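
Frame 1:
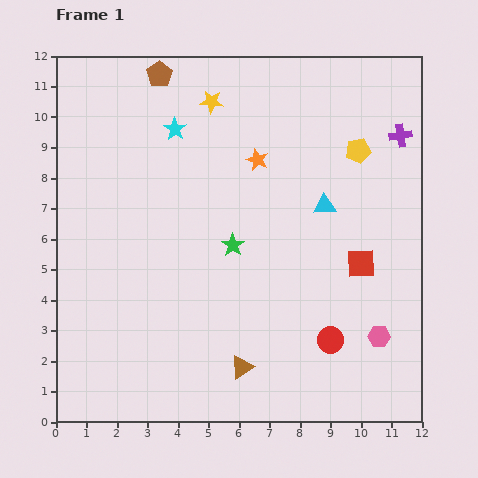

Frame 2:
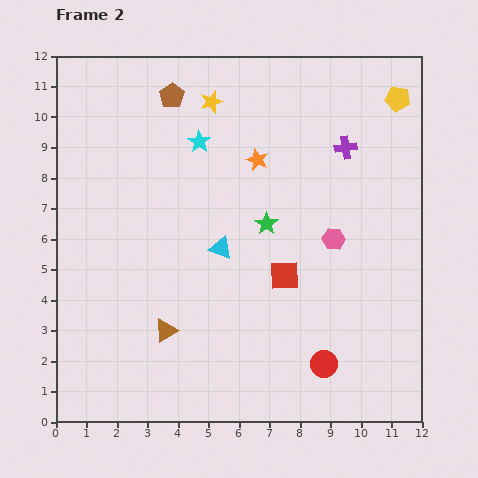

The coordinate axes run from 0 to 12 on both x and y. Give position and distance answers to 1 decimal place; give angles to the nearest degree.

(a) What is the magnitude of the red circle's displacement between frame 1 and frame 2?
0.8

The red circle moved from (9.0, 2.7) to (8.8, 1.9), a distance of √(0.2² + 0.8²) ≈ 0.8.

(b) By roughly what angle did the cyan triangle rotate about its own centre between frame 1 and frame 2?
24° clockwise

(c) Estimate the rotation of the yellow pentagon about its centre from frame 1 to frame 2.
19° clockwise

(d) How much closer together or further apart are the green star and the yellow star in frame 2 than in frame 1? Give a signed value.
-0.4

Distance in frame 1: 4.8. Distance in frame 2: 4.4.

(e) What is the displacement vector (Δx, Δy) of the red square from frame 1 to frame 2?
(-2.5, -0.4)

The red square was at (10.0, 5.2) in frame 1 and (7.5, 4.8) in frame 2.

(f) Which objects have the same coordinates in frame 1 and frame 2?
the yellow star, the orange star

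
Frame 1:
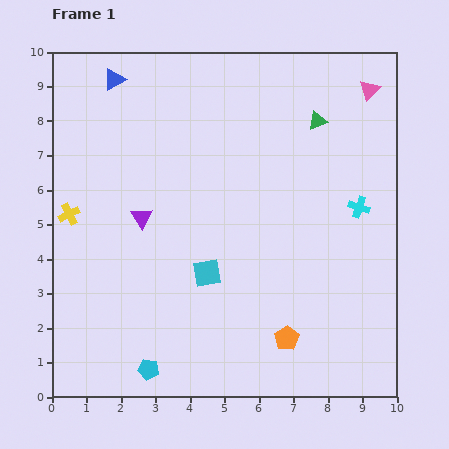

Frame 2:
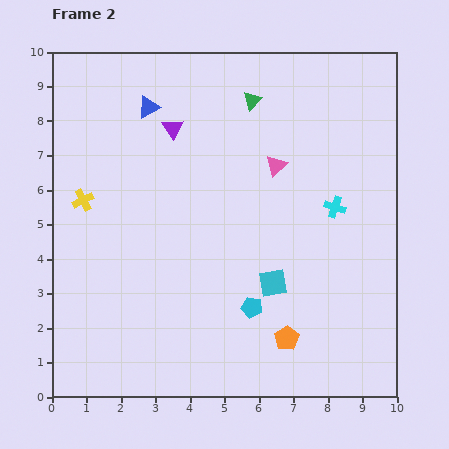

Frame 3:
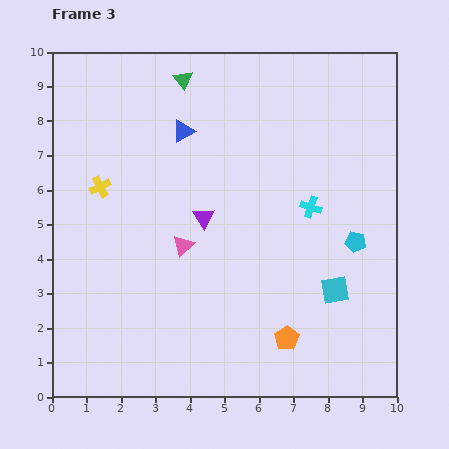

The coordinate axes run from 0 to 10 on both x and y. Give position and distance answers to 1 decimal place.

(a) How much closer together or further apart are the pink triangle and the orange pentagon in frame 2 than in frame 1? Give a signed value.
-2.6

Distance in frame 1: 7.6. Distance in frame 2: 5.0.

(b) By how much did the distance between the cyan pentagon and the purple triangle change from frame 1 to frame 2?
+1.3

Distance in frame 1: 4.4. Distance in frame 2: 5.7.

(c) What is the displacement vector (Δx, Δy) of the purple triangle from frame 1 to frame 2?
(0.9, 2.6)

The purple triangle was at (2.6, 5.2) in frame 1 and (3.5, 7.8) in frame 2.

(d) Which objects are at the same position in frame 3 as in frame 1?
the orange pentagon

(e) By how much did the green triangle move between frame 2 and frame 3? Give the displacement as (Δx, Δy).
(-2.0, 0.6)

The green triangle was at (5.8, 8.6) in frame 2 and (3.8, 9.2) in frame 3.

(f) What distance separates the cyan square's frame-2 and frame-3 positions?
1.8

The cyan square moved from (6.4, 3.3) to (8.2, 3.1), a distance of √(1.8² + 0.2²) ≈ 1.8.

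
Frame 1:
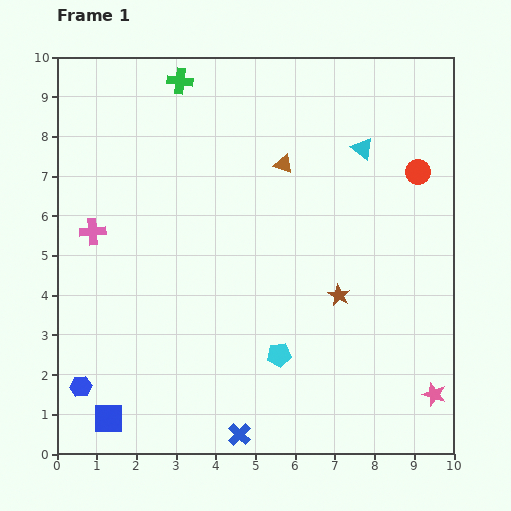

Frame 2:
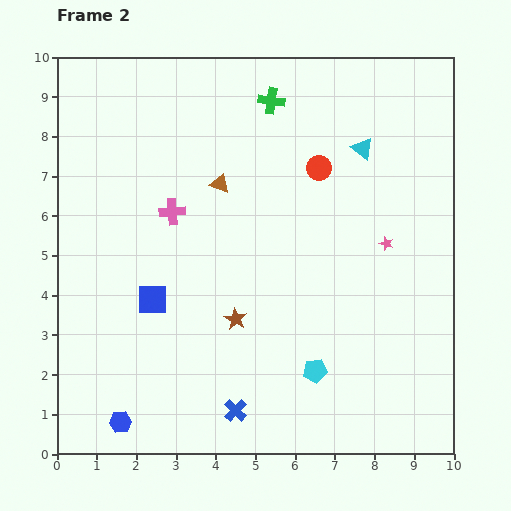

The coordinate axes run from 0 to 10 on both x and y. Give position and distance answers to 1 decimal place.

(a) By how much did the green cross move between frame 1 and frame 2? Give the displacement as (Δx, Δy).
(2.3, -0.5)

The green cross was at (3.1, 9.4) in frame 1 and (5.4, 8.9) in frame 2.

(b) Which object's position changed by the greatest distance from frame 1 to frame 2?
the pink star

(moved 4.0; next 3.2)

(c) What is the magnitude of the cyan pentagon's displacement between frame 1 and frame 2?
1.0

The cyan pentagon moved from (5.6, 2.5) to (6.5, 2.1), a distance of √(0.9² + 0.4²) ≈ 1.0.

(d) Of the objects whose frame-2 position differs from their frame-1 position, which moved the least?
the blue cross

(moved 0.6)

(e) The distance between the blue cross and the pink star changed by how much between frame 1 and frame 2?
+0.7

Distance in frame 1: 5.0. Distance in frame 2: 5.7.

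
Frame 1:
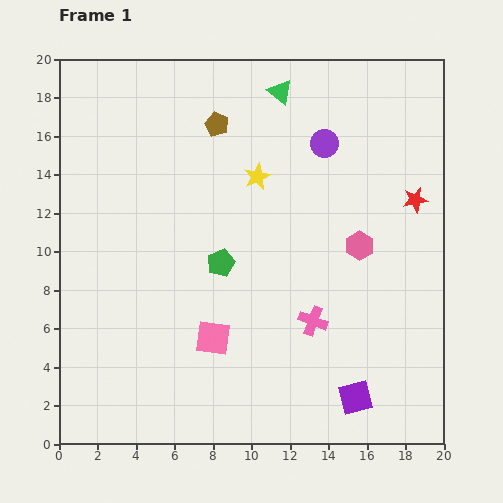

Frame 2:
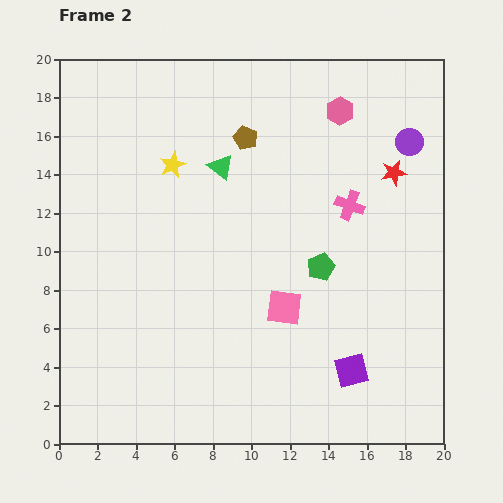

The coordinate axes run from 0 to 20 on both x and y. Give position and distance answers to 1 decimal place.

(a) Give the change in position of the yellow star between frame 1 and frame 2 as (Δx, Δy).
(-4.4, 0.6)

The yellow star was at (10.3, 13.9) in frame 1 and (5.9, 14.5) in frame 2.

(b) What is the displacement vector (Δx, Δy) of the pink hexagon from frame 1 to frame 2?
(-1.0, 7.0)

The pink hexagon was at (15.6, 10.3) in frame 1 and (14.6, 17.3) in frame 2.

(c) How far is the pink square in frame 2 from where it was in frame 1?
4.0

The pink square moved from (8.0, 5.5) to (11.7, 7.1), a distance of √(3.7² + 1.6²) ≈ 4.0.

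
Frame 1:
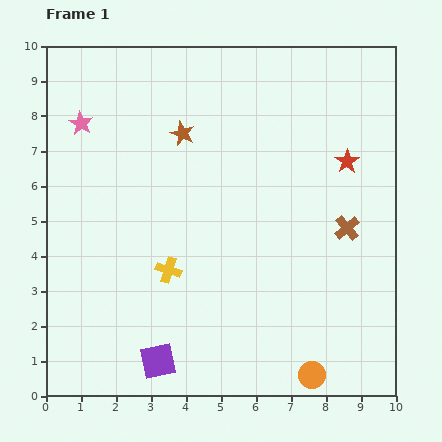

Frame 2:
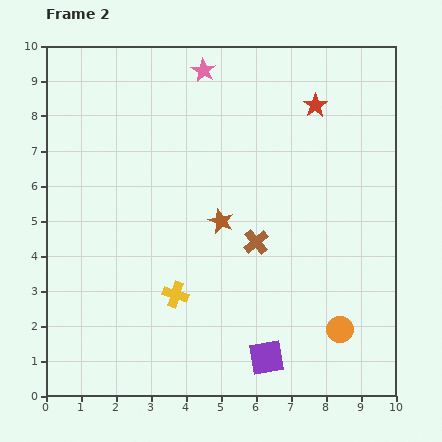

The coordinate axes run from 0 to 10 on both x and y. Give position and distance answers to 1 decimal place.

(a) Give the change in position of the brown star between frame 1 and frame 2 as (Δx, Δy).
(1.1, -2.5)

The brown star was at (3.9, 7.5) in frame 1 and (5.0, 5.0) in frame 2.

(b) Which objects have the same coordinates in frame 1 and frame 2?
none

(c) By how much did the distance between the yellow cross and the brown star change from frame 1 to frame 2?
-1.4

Distance in frame 1: 3.9. Distance in frame 2: 2.5.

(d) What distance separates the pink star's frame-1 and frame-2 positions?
3.8

The pink star moved from (1.0, 7.8) to (4.5, 9.3), a distance of √(3.5² + 1.5²) ≈ 3.8.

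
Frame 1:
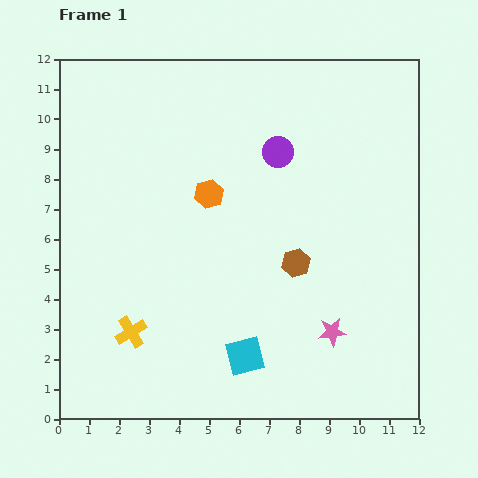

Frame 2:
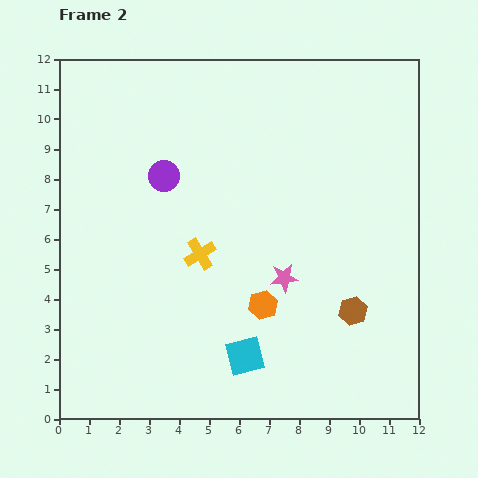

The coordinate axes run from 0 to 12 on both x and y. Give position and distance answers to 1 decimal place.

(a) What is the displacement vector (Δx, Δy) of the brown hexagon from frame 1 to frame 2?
(1.9, -1.6)

The brown hexagon was at (7.9, 5.2) in frame 1 and (9.8, 3.6) in frame 2.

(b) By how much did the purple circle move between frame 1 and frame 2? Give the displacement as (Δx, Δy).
(-3.8, -0.8)

The purple circle was at (7.3, 8.9) in frame 1 and (3.5, 8.1) in frame 2.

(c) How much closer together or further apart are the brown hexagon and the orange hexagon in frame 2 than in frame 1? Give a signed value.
-0.7

Distance in frame 1: 3.7. Distance in frame 2: 3.0.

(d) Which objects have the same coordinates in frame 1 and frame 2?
the cyan square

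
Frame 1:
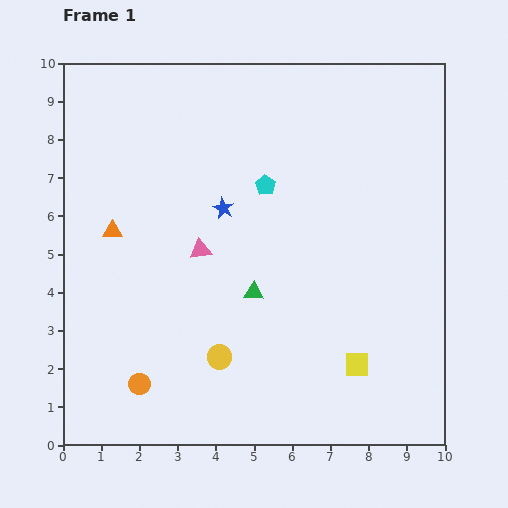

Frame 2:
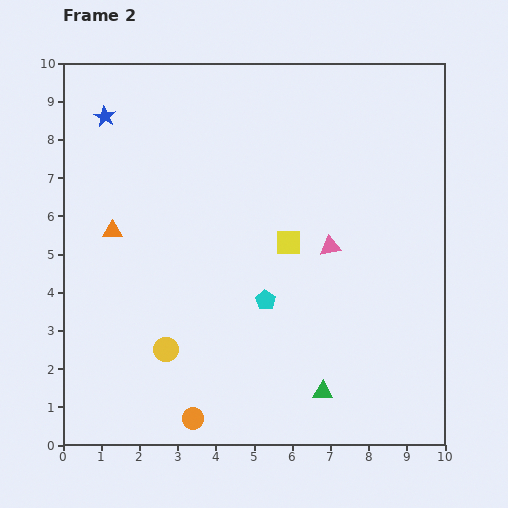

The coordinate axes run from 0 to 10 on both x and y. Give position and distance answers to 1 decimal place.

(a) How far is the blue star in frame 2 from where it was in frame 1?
3.9

The blue star moved from (4.2, 6.2) to (1.1, 8.6), a distance of √(3.1² + 2.4²) ≈ 3.9.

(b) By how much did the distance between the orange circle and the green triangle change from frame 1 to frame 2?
-0.3

Distance in frame 1: 3.8. Distance in frame 2: 3.5.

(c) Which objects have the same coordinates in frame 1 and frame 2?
the orange triangle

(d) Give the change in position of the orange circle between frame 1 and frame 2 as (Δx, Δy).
(1.4, -0.9)

The orange circle was at (2.0, 1.6) in frame 1 and (3.4, 0.7) in frame 2.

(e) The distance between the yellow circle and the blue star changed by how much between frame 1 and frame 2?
+2.4

Distance in frame 1: 3.9. Distance in frame 2: 6.3.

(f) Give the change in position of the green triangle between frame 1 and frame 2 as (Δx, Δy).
(1.8, -2.6)

The green triangle was at (5.0, 4.0) in frame 1 and (6.8, 1.4) in frame 2.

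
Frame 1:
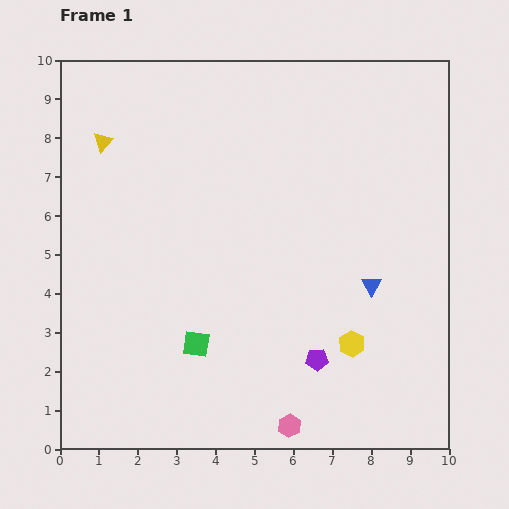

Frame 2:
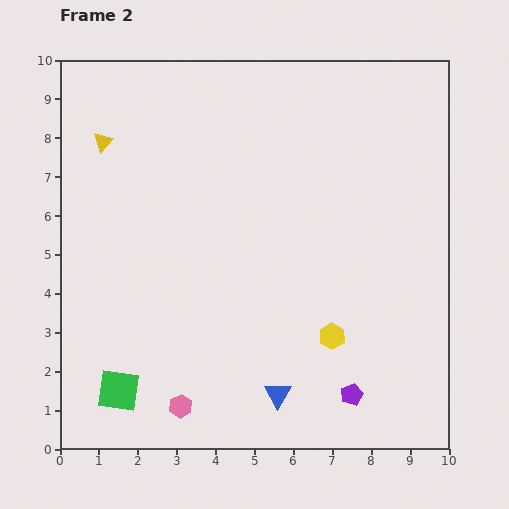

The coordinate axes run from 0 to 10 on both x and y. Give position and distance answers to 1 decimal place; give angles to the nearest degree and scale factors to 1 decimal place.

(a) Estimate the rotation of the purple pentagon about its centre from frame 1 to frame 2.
18° counter-clockwise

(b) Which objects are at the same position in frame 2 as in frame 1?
the yellow triangle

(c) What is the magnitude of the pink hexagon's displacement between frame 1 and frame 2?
2.8

The pink hexagon moved from (5.9, 0.6) to (3.1, 1.1), a distance of √(2.8² + 0.5²) ≈ 2.8.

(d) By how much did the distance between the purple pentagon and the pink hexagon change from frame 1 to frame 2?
+2.6

Distance in frame 1: 1.8. Distance in frame 2: 4.4.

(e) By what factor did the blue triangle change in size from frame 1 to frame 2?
1.3×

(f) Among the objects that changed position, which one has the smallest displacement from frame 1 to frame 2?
the yellow hexagon

(moved 0.5)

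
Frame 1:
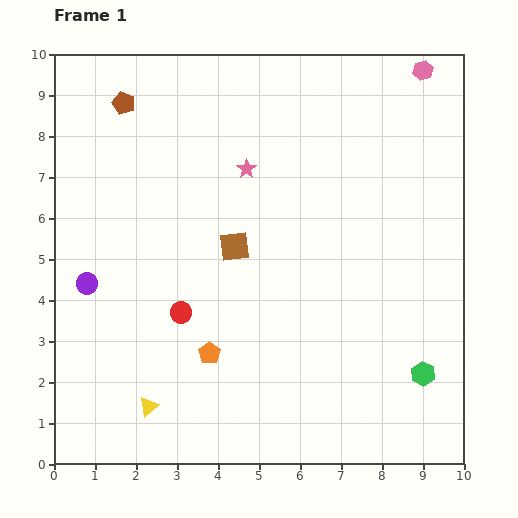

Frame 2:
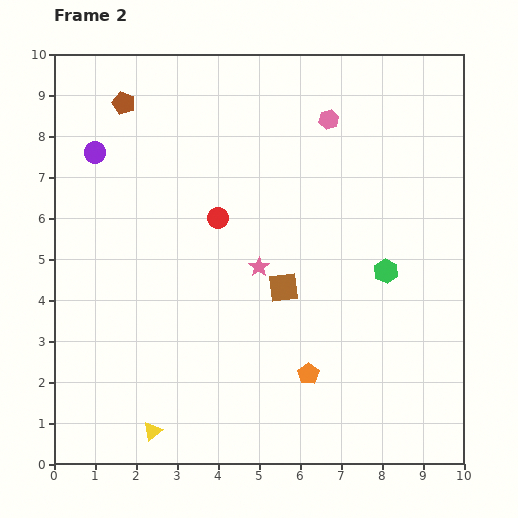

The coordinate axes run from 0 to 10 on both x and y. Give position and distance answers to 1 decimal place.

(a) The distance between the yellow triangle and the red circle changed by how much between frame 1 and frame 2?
+3.0

Distance in frame 1: 2.4. Distance in frame 2: 5.4.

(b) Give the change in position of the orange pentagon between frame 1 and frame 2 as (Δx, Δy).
(2.4, -0.5)

The orange pentagon was at (3.8, 2.7) in frame 1 and (6.2, 2.2) in frame 2.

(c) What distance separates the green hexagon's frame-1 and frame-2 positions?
2.7

The green hexagon moved from (9.0, 2.2) to (8.1, 4.7), a distance of √(0.9² + 2.5²) ≈ 2.7.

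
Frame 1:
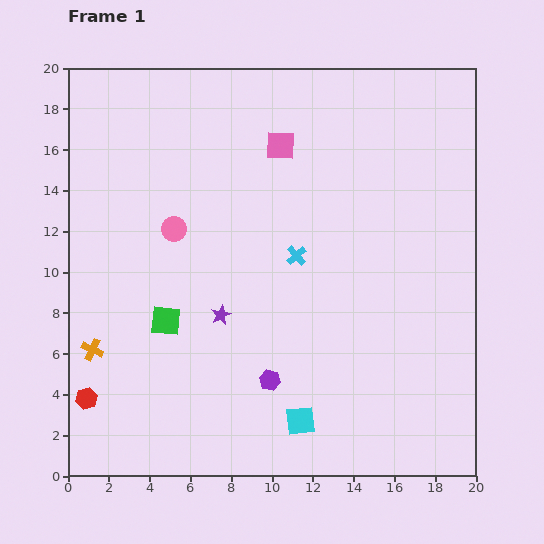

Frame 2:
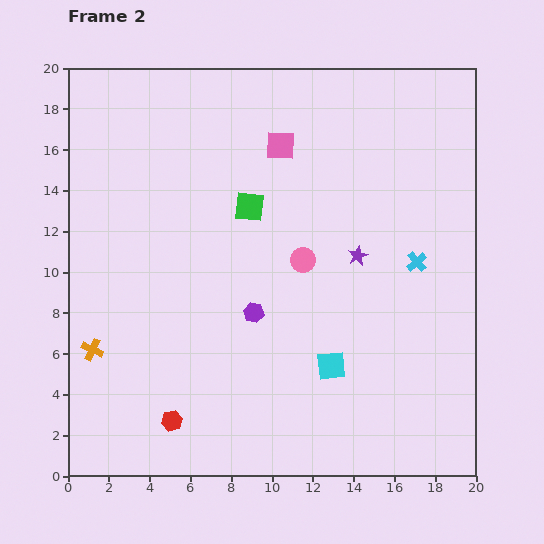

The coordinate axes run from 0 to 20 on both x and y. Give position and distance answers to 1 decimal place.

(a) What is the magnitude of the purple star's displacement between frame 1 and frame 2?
7.3

The purple star moved from (7.5, 7.9) to (14.2, 10.8), a distance of √(6.7² + 2.9²) ≈ 7.3.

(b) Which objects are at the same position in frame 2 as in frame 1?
the orange cross, the pink square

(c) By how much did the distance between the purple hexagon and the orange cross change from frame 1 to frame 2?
-0.7

Distance in frame 1: 8.8. Distance in frame 2: 8.1.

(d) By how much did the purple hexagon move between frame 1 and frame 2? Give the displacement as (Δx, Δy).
(-0.8, 3.3)

The purple hexagon was at (9.9, 4.7) in frame 1 and (9.1, 8.0) in frame 2.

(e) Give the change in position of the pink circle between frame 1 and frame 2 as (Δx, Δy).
(6.3, -1.5)

The pink circle was at (5.2, 12.1) in frame 1 and (11.5, 10.6) in frame 2.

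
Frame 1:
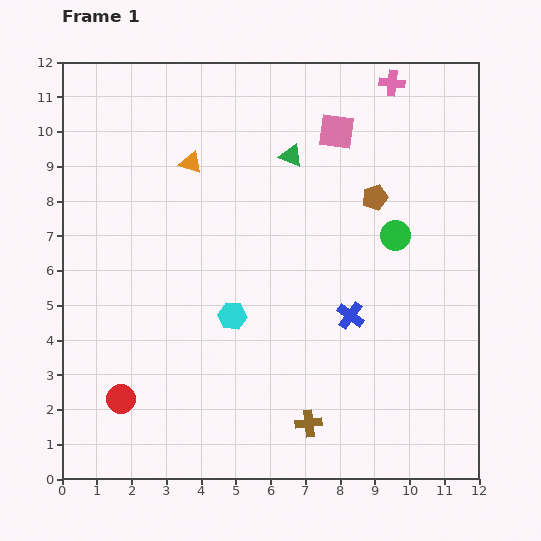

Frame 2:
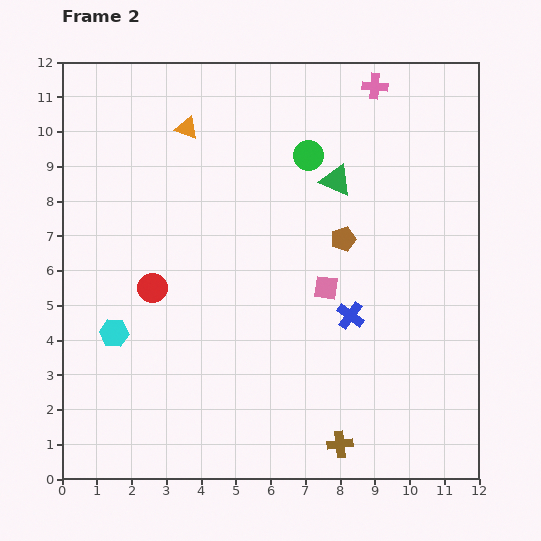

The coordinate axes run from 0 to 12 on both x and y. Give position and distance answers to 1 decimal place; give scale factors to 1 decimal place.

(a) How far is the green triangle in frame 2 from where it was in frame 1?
1.5

The green triangle moved from (6.6, 9.3) to (7.9, 8.6), a distance of √(1.3² + 0.7²) ≈ 1.5.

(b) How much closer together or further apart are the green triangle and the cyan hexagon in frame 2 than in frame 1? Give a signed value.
+2.9

Distance in frame 1: 4.9. Distance in frame 2: 7.8.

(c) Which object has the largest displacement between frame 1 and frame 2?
the pink square

(moved 4.5; next 3.4)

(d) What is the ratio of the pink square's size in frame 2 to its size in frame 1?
0.7×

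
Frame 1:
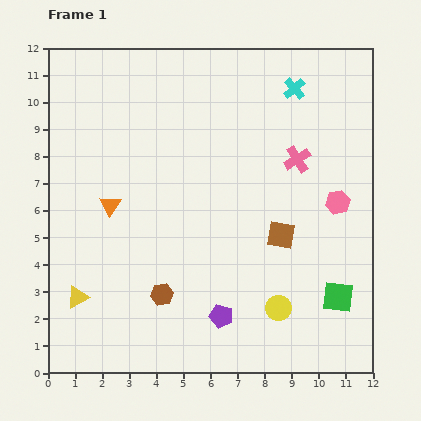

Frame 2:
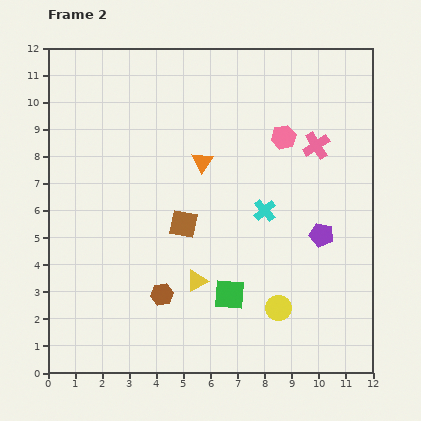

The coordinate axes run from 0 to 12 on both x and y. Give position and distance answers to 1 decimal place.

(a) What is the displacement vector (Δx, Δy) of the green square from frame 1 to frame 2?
(-4.0, 0.1)

The green square was at (10.7, 2.8) in frame 1 and (6.7, 2.9) in frame 2.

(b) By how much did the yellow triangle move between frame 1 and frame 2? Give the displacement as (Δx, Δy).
(4.4, 0.6)

The yellow triangle was at (1.1, 2.8) in frame 1 and (5.5, 3.4) in frame 2.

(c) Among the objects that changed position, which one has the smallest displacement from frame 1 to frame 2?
the pink cross

(moved 0.9)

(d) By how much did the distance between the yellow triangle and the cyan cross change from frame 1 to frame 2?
-7.5

Distance in frame 1: 11.1. Distance in frame 2: 3.6.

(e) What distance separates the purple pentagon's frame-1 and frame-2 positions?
4.8

The purple pentagon moved from (6.4, 2.1) to (10.1, 5.1), a distance of √(3.7² + 3.0²) ≈ 4.8.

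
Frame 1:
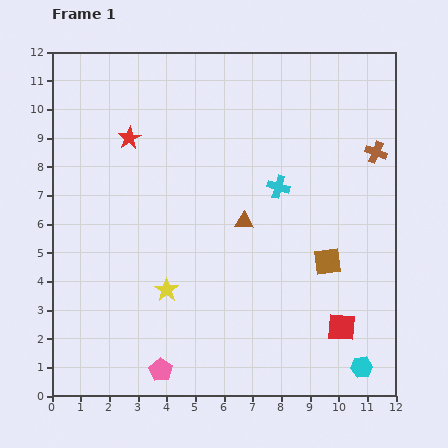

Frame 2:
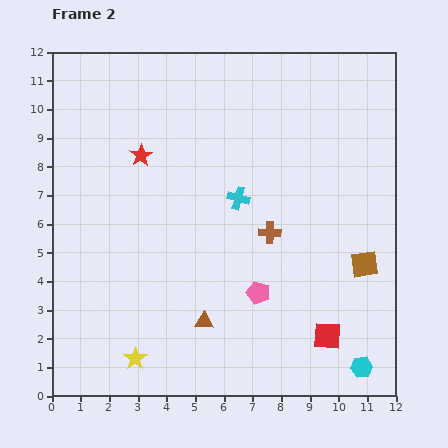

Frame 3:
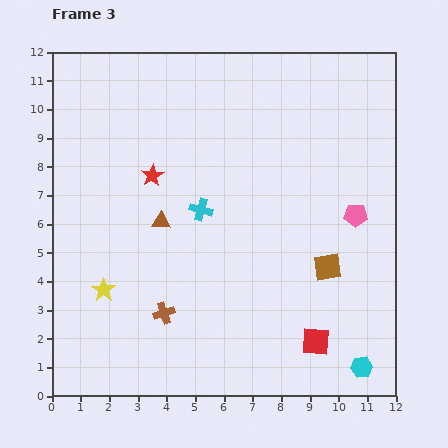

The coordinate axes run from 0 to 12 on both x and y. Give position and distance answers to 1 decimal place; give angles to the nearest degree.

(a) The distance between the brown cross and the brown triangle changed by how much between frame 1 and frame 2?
-1.3

Distance in frame 1: 5.2. Distance in frame 2: 3.9.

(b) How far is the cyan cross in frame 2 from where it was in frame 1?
1.5

The cyan cross moved from (7.9, 7.3) to (6.5, 6.9), a distance of √(1.4² + 0.4²) ≈ 1.5.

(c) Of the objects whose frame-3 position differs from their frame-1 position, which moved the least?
the brown square

(moved 0.2)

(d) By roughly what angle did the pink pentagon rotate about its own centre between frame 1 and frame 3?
31° counter-clockwise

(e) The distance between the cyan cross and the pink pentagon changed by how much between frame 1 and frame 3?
-2.2

Distance in frame 1: 7.6. Distance in frame 3: 5.4.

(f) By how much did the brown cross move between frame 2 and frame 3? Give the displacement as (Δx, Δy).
(-3.7, -2.8)

The brown cross was at (7.6, 5.7) in frame 2 and (3.9, 2.9) in frame 3.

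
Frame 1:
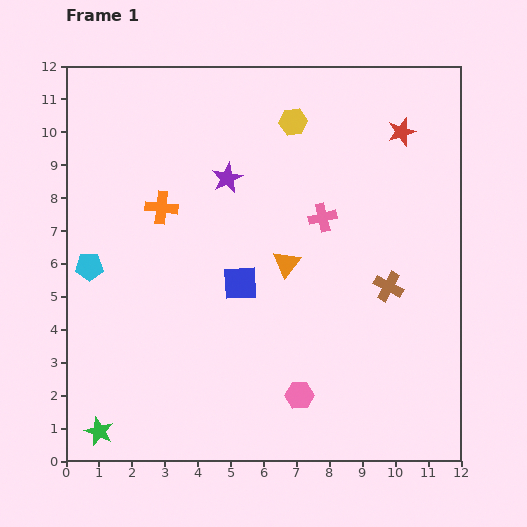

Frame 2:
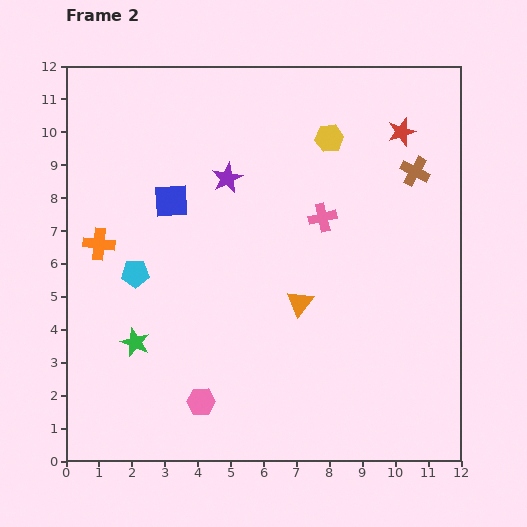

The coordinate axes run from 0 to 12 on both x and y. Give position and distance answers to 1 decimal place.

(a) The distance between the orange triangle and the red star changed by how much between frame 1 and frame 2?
+0.8

Distance in frame 1: 5.3. Distance in frame 2: 6.1.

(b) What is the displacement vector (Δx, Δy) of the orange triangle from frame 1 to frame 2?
(0.4, -1.2)

The orange triangle was at (6.7, 6.0) in frame 1 and (7.1, 4.8) in frame 2.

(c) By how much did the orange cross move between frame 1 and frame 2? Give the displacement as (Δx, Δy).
(-1.9, -1.1)

The orange cross was at (2.9, 7.7) in frame 1 and (1.0, 6.6) in frame 2.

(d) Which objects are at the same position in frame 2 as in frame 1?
the purple star, the pink cross, the red star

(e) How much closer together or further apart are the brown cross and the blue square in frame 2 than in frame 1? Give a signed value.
+3.0

Distance in frame 1: 4.5. Distance in frame 2: 7.5.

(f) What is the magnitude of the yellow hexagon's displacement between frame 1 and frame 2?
1.2

The yellow hexagon moved from (6.9, 10.3) to (8.0, 9.8), a distance of √(1.1² + 0.5²) ≈ 1.2.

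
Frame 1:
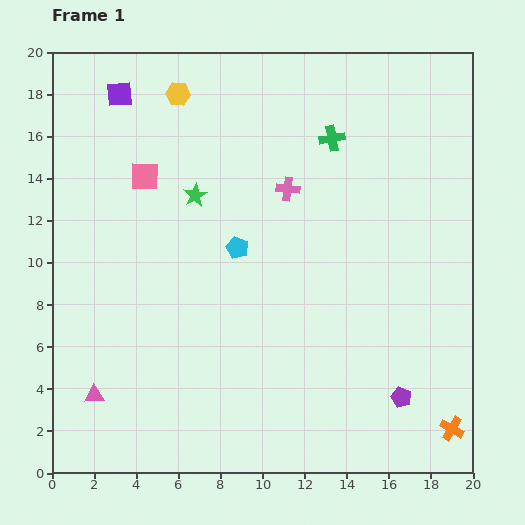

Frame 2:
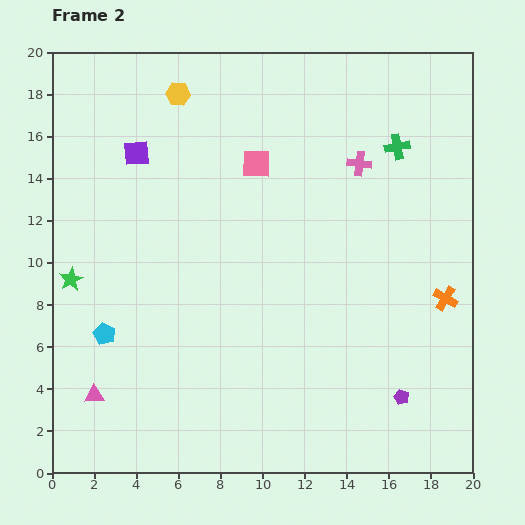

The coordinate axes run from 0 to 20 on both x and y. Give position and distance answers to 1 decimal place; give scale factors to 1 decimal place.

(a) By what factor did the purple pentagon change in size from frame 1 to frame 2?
0.8×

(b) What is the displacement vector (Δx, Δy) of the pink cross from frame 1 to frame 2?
(3.4, 1.2)

The pink cross was at (11.2, 13.5) in frame 1 and (14.6, 14.7) in frame 2.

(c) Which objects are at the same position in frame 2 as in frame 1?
the yellow hexagon, the pink triangle, the purple pentagon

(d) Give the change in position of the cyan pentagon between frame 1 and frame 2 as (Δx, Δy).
(-6.3, -4.1)

The cyan pentagon was at (8.8, 10.7) in frame 1 and (2.5, 6.6) in frame 2.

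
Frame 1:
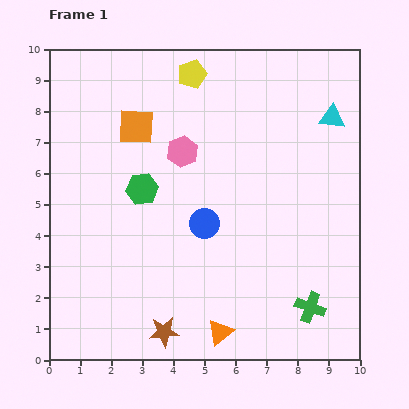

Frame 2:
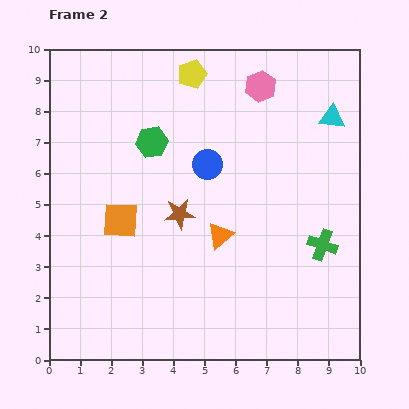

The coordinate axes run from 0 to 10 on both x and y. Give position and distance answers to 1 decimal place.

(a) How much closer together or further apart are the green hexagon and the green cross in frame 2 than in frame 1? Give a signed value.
-0.2

Distance in frame 1: 6.6. Distance in frame 2: 6.4.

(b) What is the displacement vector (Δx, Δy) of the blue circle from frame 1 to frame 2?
(0.1, 1.9)

The blue circle was at (5.0, 4.4) in frame 1 and (5.1, 6.3) in frame 2.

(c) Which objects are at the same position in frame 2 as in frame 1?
the yellow pentagon, the cyan triangle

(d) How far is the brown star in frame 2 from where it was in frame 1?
3.8

The brown star moved from (3.7, 0.9) to (4.2, 4.7), a distance of √(0.5² + 3.8²) ≈ 3.8.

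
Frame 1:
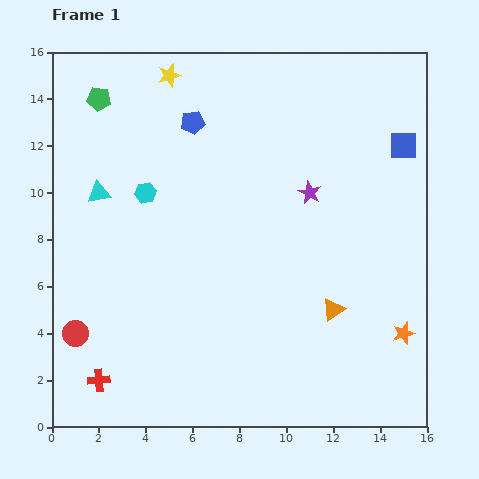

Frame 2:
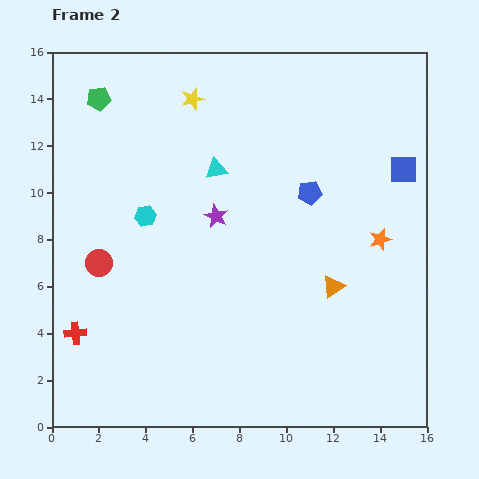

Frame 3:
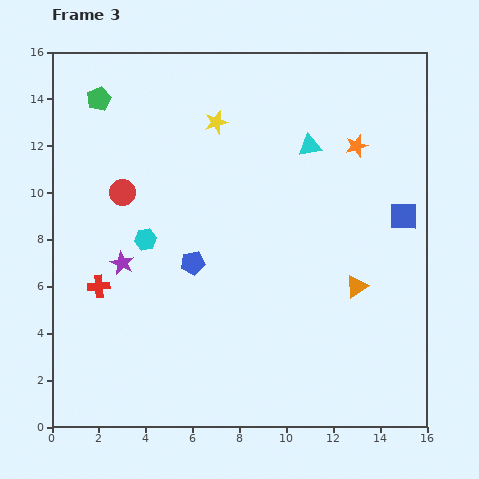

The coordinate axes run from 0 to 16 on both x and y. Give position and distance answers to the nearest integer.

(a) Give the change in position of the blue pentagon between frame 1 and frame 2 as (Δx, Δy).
(5, -3)

The blue pentagon was at (6, 13) in frame 1 and (11, 10) in frame 2.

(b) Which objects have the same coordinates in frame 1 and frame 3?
the green pentagon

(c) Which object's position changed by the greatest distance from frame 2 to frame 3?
the blue pentagon

(moved 6; next 4)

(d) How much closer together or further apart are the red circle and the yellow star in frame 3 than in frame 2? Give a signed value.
-3

Distance in frame 2: 8. Distance in frame 3: 5.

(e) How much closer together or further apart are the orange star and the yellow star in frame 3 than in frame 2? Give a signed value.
-4

Distance in frame 2: 10. Distance in frame 3: 6.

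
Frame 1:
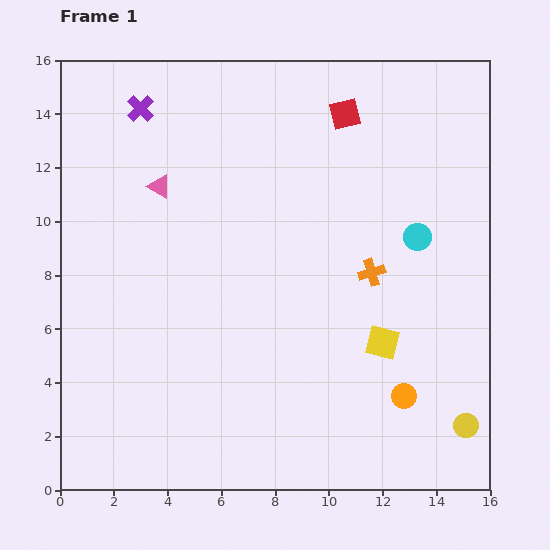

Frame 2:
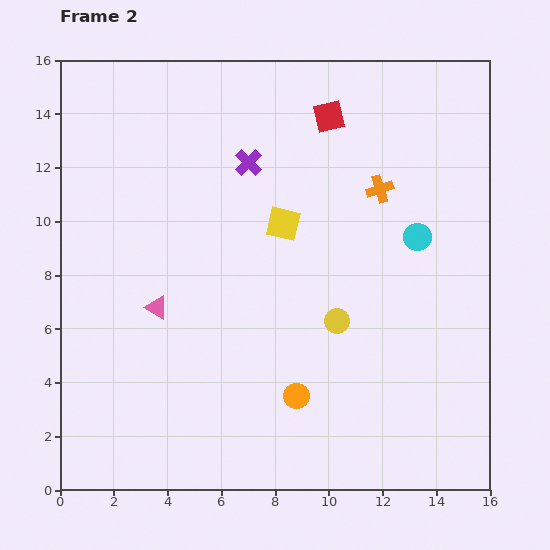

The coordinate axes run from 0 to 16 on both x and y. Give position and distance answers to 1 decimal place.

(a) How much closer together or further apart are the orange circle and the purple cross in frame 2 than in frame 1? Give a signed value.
-5.6

Distance in frame 1: 14.5. Distance in frame 2: 8.9.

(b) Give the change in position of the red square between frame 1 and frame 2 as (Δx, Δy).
(-0.6, -0.1)

The red square was at (10.6, 14.0) in frame 1 and (10.0, 13.9) in frame 2.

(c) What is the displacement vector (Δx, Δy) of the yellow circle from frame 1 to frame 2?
(-4.8, 3.9)

The yellow circle was at (15.1, 2.4) in frame 1 and (10.3, 6.3) in frame 2.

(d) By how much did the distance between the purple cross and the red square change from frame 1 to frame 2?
-4.2

Distance in frame 1: 7.6. Distance in frame 2: 3.4.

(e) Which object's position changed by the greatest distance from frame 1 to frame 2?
the yellow circle

(moved 6.2; next 5.7)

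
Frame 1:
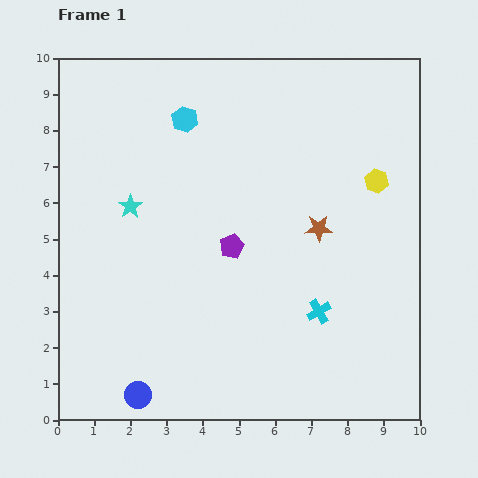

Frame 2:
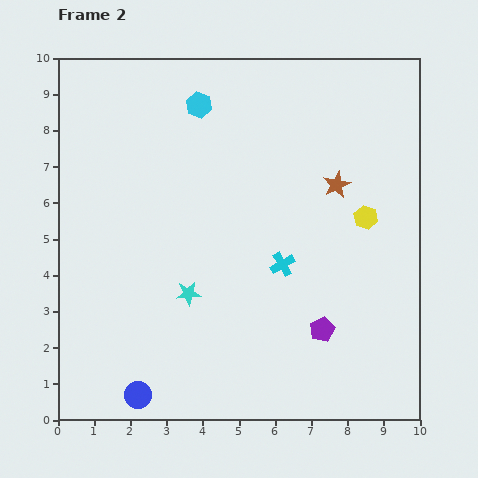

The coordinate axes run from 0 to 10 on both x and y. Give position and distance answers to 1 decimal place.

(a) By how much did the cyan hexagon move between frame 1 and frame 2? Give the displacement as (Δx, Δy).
(0.4, 0.4)

The cyan hexagon was at (3.5, 8.3) in frame 1 and (3.9, 8.7) in frame 2.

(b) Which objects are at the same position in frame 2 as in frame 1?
the blue circle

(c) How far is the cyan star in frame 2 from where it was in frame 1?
2.9

The cyan star moved from (2.0, 5.9) to (3.6, 3.5), a distance of √(1.6² + 2.4²) ≈ 2.9.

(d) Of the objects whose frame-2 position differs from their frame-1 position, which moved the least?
the cyan hexagon

(moved 0.6)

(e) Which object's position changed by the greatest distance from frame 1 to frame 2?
the purple pentagon

(moved 3.4; next 2.9)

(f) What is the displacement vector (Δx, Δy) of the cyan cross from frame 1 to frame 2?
(-1.0, 1.3)

The cyan cross was at (7.2, 3.0) in frame 1 and (6.2, 4.3) in frame 2.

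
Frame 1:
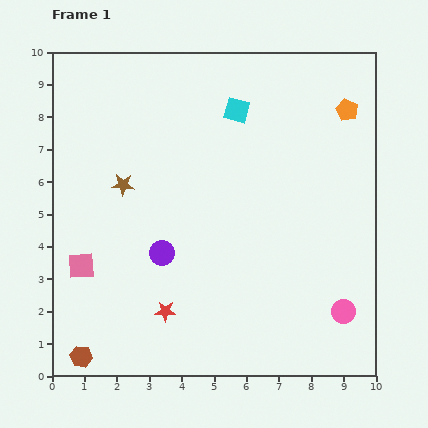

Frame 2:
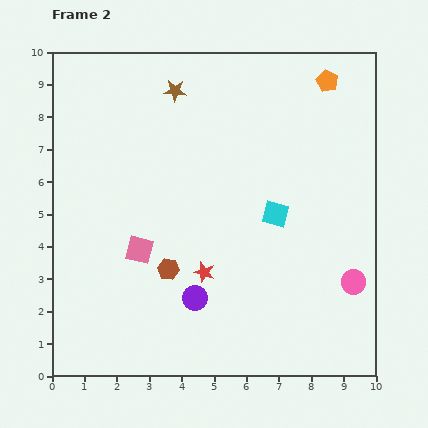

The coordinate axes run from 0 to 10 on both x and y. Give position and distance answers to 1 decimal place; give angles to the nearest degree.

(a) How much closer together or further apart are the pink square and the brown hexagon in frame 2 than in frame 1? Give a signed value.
-1.7

Distance in frame 1: 2.8. Distance in frame 2: 1.1.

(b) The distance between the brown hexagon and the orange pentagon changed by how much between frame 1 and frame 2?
-3.6

Distance in frame 1: 11.2. Distance in frame 2: 7.6.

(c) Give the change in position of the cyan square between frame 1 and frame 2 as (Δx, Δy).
(1.2, -3.2)

The cyan square was at (5.7, 8.2) in frame 1 and (6.9, 5.0) in frame 2.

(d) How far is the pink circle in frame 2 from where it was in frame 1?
0.9

The pink circle moved from (9.0, 2.0) to (9.3, 2.9), a distance of √(0.3² + 0.9²) ≈ 0.9.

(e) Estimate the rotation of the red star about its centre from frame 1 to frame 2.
15° clockwise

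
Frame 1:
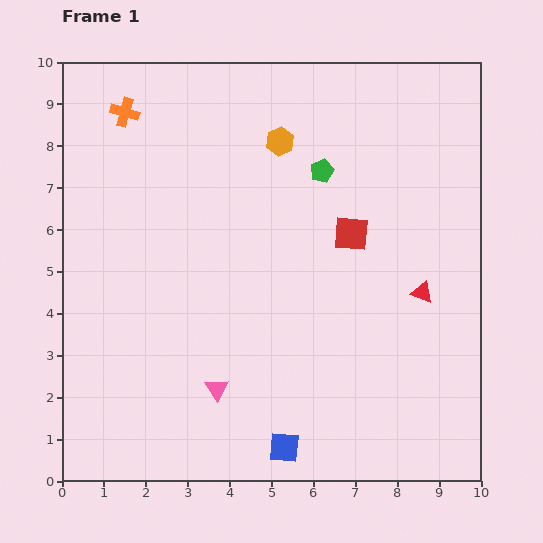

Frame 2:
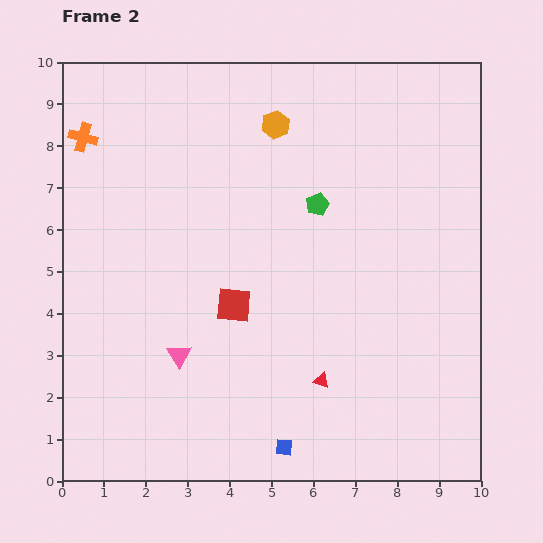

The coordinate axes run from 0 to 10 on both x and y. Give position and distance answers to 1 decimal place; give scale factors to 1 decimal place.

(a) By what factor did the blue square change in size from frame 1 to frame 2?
0.6×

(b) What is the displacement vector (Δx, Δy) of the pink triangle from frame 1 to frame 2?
(-0.9, 0.8)

The pink triangle was at (3.7, 2.2) in frame 1 and (2.8, 3.0) in frame 2.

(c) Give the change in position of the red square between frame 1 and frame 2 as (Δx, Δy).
(-2.8, -1.7)

The red square was at (6.9, 5.9) in frame 1 and (4.1, 4.2) in frame 2.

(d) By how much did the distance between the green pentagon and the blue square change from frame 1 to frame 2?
-0.8

Distance in frame 1: 6.7. Distance in frame 2: 5.9.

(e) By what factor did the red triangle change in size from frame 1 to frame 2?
0.7×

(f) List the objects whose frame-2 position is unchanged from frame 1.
the blue square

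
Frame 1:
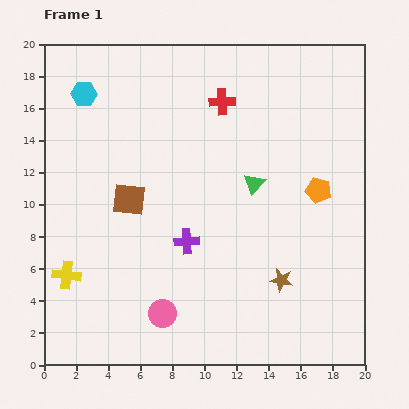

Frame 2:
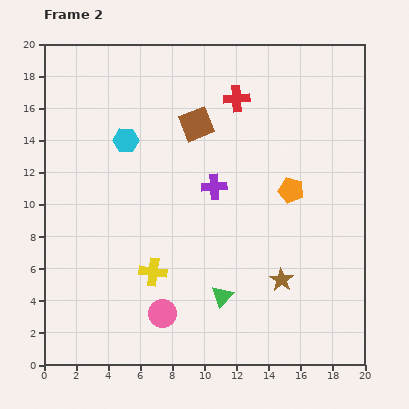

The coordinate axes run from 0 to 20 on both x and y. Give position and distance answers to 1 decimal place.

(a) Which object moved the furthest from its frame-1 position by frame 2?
the green triangle

(moved 7.3; next 6.3)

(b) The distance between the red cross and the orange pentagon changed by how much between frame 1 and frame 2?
-1.5

Distance in frame 1: 8.1. Distance in frame 2: 6.6.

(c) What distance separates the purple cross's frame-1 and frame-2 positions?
3.8

The purple cross moved from (8.9, 7.7) to (10.6, 11.1), a distance of √(1.7² + 3.4²) ≈ 3.8.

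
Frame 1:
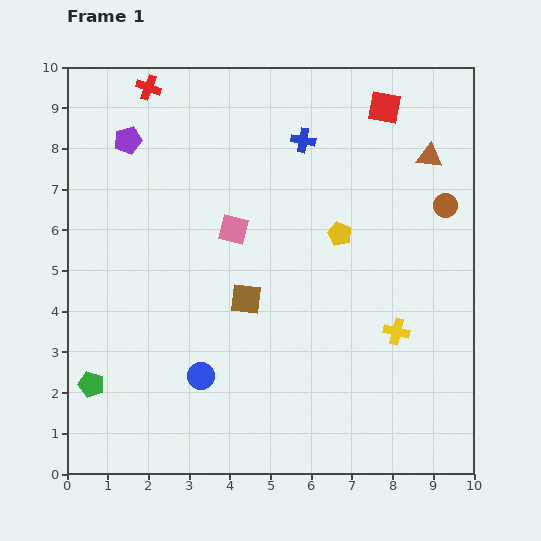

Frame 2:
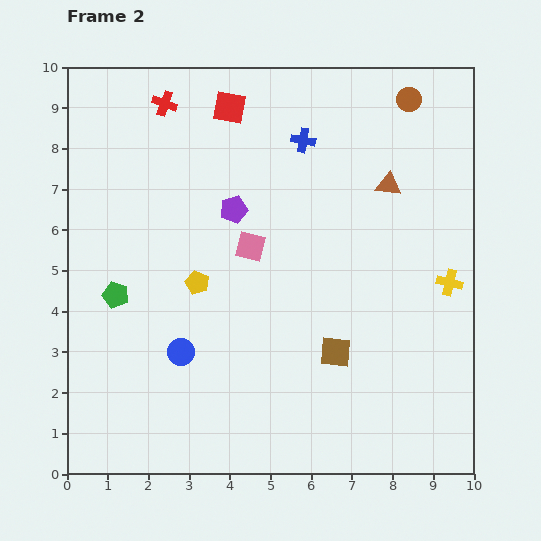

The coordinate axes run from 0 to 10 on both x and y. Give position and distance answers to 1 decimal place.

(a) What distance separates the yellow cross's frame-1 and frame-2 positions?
1.8

The yellow cross moved from (8.1, 3.5) to (9.4, 4.7), a distance of √(1.3² + 1.2²) ≈ 1.8.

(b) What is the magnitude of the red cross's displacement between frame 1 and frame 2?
0.6

The red cross moved from (2.0, 9.5) to (2.4, 9.1), a distance of √(0.4² + 0.4²) ≈ 0.6.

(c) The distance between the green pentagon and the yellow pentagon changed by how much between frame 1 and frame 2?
-5.1

Distance in frame 1: 7.1. Distance in frame 2: 2.0.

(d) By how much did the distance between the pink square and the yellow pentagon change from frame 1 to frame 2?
-1.0

Distance in frame 1: 2.6. Distance in frame 2: 1.6.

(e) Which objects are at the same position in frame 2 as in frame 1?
the blue cross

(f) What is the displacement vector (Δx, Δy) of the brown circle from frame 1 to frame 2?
(-0.9, 2.6)

The brown circle was at (9.3, 6.6) in frame 1 and (8.4, 9.2) in frame 2.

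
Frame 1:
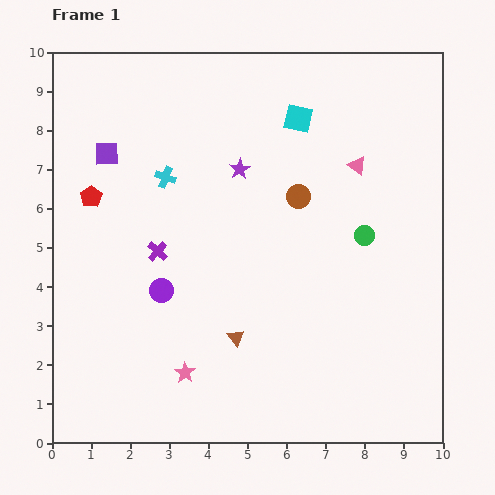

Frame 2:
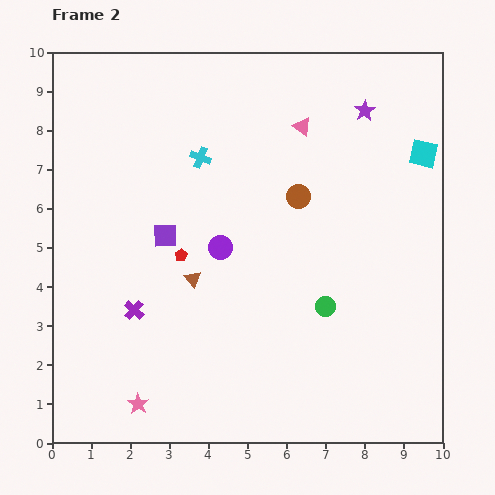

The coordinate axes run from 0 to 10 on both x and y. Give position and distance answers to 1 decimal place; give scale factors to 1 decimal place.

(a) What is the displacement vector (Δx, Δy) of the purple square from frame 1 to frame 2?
(1.5, -2.1)

The purple square was at (1.4, 7.4) in frame 1 and (2.9, 5.3) in frame 2.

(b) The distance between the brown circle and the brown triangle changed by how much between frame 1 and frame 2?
-0.5

Distance in frame 1: 3.9. Distance in frame 2: 3.4.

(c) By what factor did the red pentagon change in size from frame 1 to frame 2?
0.6×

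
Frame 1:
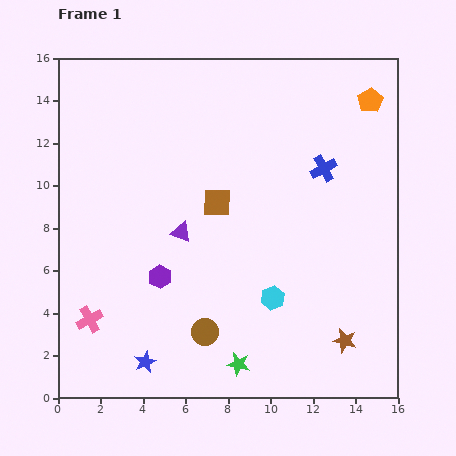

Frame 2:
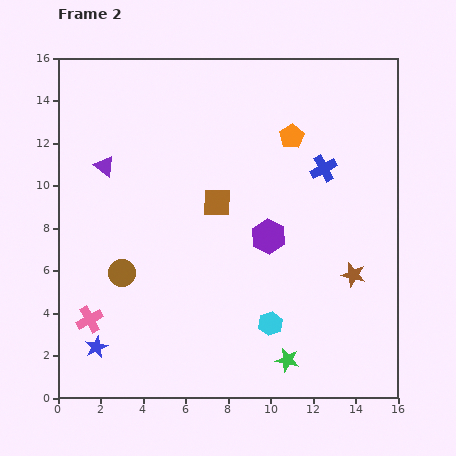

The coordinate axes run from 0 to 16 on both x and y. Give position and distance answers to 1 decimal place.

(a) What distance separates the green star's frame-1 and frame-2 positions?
2.3

The green star moved from (8.5, 1.6) to (10.8, 1.8), a distance of √(2.3² + 0.2²) ≈ 2.3.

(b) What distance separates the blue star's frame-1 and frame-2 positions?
2.4

The blue star moved from (4.1, 1.7) to (1.8, 2.4), a distance of √(2.3² + 0.7²) ≈ 2.4.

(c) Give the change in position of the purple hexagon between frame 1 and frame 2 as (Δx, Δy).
(5.1, 1.9)

The purple hexagon was at (4.8, 5.7) in frame 1 and (9.9, 7.6) in frame 2.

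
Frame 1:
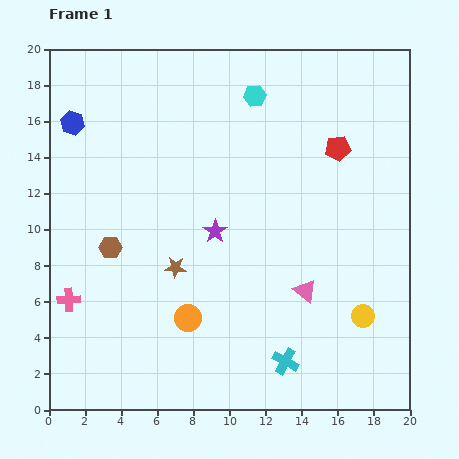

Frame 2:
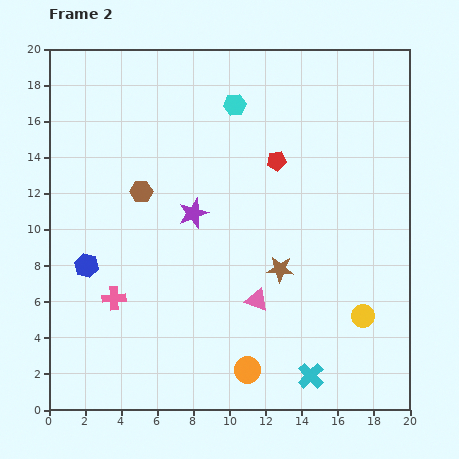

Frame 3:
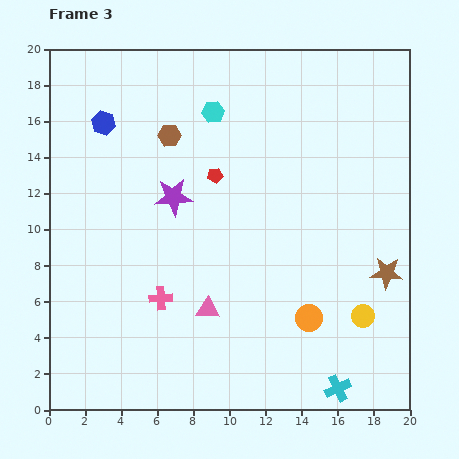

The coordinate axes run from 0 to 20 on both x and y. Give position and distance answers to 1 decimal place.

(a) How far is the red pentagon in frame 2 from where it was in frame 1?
3.5

The red pentagon moved from (16.0, 14.5) to (12.6, 13.8), a distance of √(3.4² + 0.7²) ≈ 3.5.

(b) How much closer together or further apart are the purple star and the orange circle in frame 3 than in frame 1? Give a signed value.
+5.1

Distance in frame 1: 5.0. Distance in frame 3: 10.1.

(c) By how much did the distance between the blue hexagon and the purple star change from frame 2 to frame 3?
-0.9

Distance in frame 2: 6.6. Distance in frame 3: 5.7.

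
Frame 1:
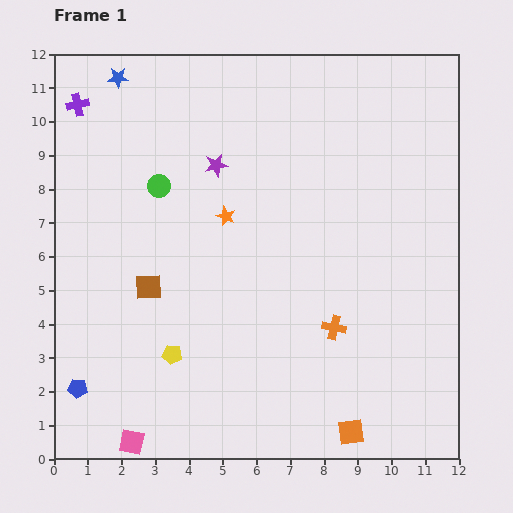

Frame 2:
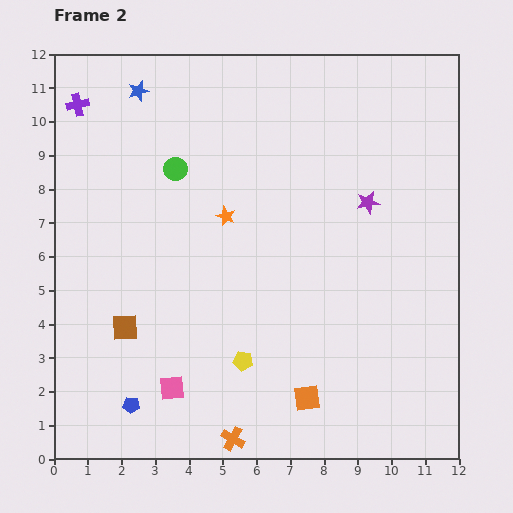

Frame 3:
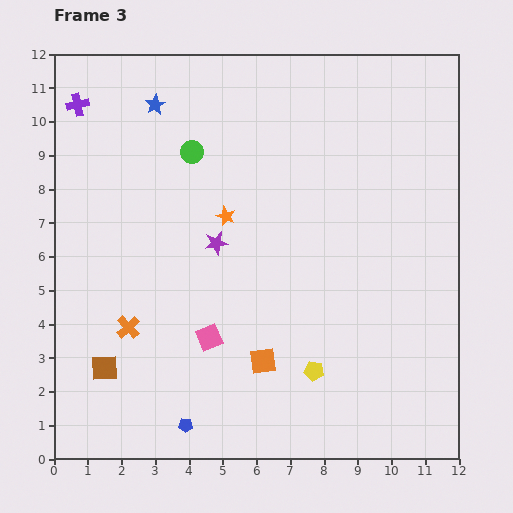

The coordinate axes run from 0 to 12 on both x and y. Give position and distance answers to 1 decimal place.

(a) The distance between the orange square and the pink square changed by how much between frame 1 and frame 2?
-2.5

Distance in frame 1: 6.5. Distance in frame 2: 4.0.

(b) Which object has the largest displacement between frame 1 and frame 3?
the orange cross

(moved 6.1; next 4.2)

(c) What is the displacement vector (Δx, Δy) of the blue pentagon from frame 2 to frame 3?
(1.6, -0.6)

The blue pentagon was at (2.3, 1.6) in frame 2 and (3.9, 1.0) in frame 3.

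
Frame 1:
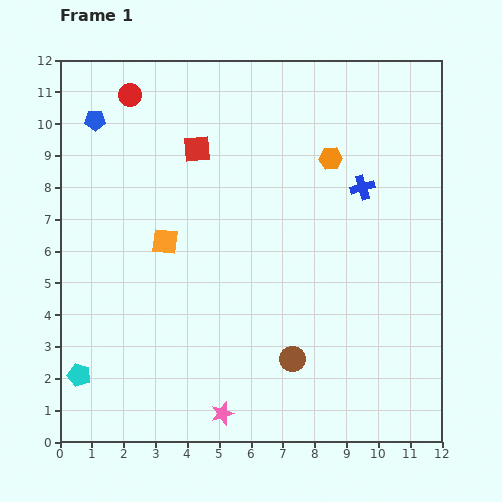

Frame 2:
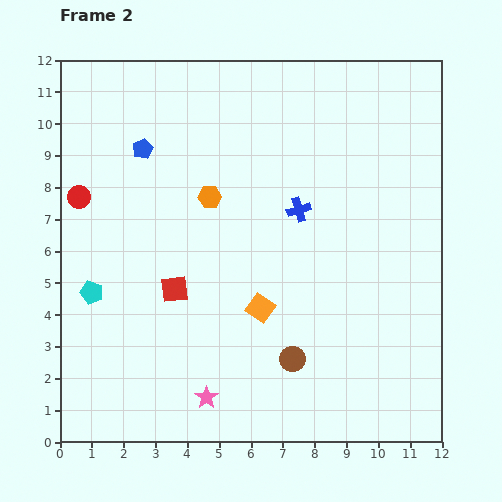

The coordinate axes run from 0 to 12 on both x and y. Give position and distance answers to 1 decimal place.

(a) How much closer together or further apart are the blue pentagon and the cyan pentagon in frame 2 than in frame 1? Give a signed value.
-3.2

Distance in frame 1: 8.0. Distance in frame 2: 4.8.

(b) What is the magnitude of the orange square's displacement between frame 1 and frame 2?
3.7

The orange square moved from (3.3, 6.3) to (6.3, 4.2), a distance of √(3.0² + 2.1²) ≈ 3.7.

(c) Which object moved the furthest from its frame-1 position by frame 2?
the red square

(moved 4.5; next 4.0)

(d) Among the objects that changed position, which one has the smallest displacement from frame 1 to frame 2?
the pink star

(moved 0.7)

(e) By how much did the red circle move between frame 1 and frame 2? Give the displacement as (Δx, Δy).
(-1.6, -3.2)

The red circle was at (2.2, 10.9) in frame 1 and (0.6, 7.7) in frame 2.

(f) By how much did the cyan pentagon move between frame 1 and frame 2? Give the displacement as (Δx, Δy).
(0.4, 2.6)

The cyan pentagon was at (0.6, 2.1) in frame 1 and (1.0, 4.7) in frame 2.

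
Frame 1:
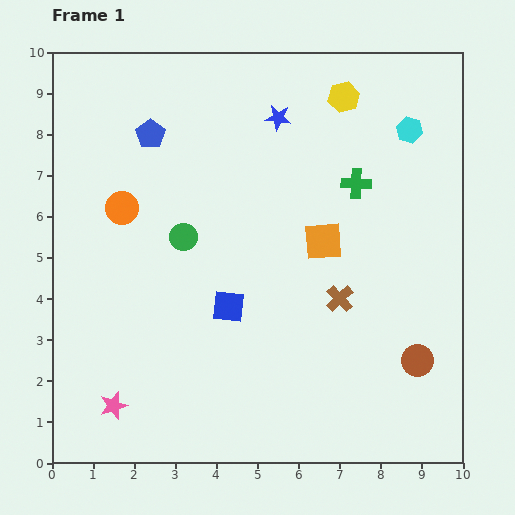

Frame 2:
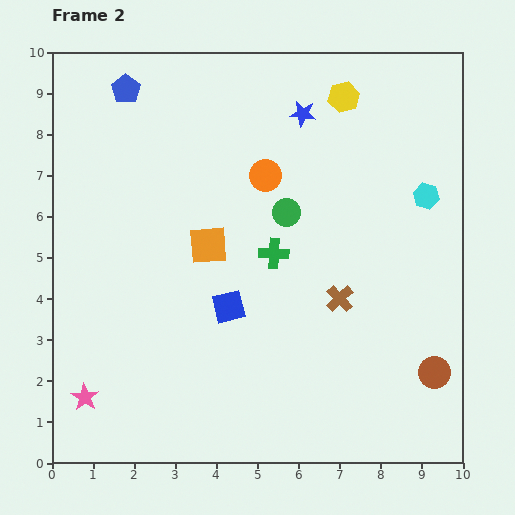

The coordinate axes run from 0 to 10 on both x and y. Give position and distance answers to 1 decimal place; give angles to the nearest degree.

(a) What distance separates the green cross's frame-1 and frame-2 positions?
2.6

The green cross moved from (7.4, 6.8) to (5.4, 5.1), a distance of √(2.0² + 1.7²) ≈ 2.6.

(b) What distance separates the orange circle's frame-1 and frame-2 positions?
3.6

The orange circle moved from (1.7, 6.2) to (5.2, 7.0), a distance of √(3.5² + 0.8²) ≈ 3.6.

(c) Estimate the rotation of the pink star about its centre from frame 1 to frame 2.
23° counter-clockwise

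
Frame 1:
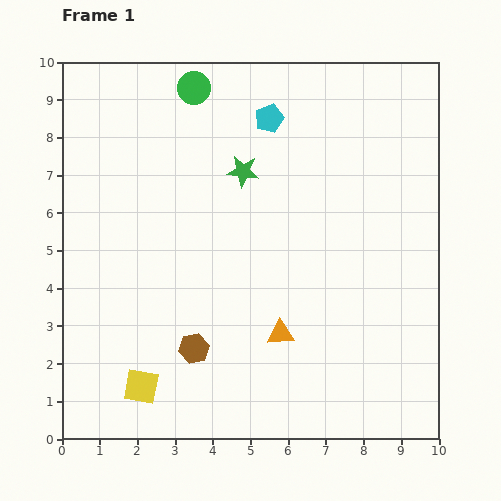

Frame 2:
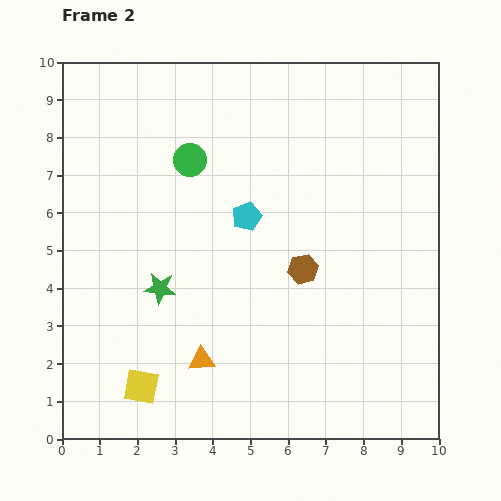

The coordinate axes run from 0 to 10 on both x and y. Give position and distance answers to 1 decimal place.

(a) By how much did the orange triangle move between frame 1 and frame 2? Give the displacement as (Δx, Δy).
(-2.1, -0.7)

The orange triangle was at (5.8, 2.8) in frame 1 and (3.7, 2.1) in frame 2.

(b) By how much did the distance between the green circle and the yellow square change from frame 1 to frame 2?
-1.9

Distance in frame 1: 8.0. Distance in frame 2: 6.1.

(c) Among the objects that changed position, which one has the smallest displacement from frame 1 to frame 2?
the green circle

(moved 1.9)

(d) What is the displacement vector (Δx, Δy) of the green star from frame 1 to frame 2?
(-2.2, -3.1)

The green star was at (4.8, 7.1) in frame 1 and (2.6, 4.0) in frame 2.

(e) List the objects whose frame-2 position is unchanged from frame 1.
the yellow square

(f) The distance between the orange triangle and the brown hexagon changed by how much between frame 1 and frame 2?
+1.3

Distance in frame 1: 2.3. Distance in frame 2: 3.6.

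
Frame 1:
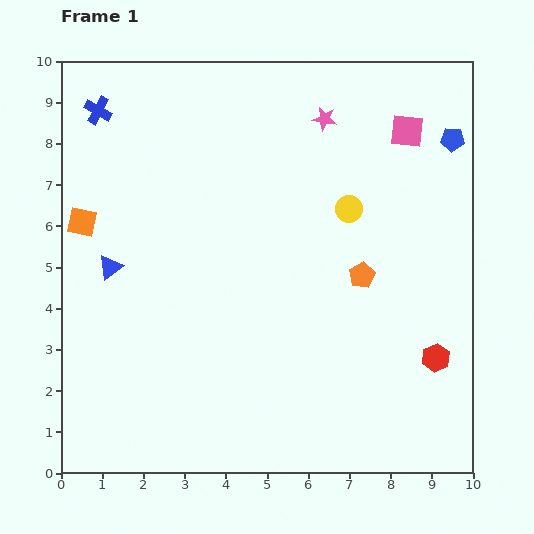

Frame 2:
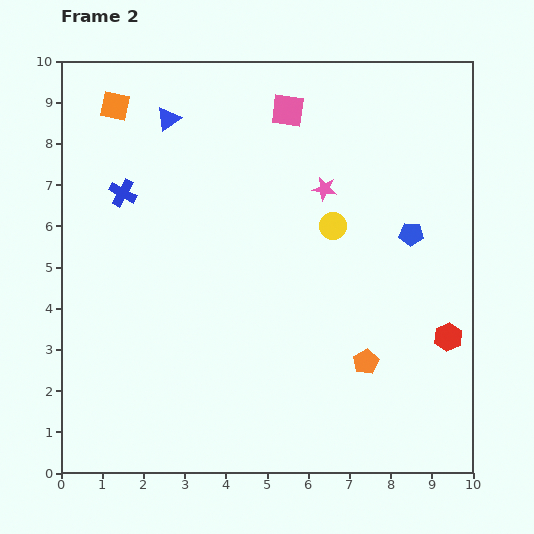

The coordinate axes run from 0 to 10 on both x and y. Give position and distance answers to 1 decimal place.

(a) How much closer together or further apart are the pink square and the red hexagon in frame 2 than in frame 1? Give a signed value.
+1.2

Distance in frame 1: 5.5. Distance in frame 2: 6.7.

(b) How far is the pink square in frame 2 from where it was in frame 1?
2.9

The pink square moved from (8.4, 8.3) to (5.5, 8.8), a distance of √(2.9² + 0.5²) ≈ 2.9.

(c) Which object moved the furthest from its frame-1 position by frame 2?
the blue triangle

(moved 3.9; next 2.9)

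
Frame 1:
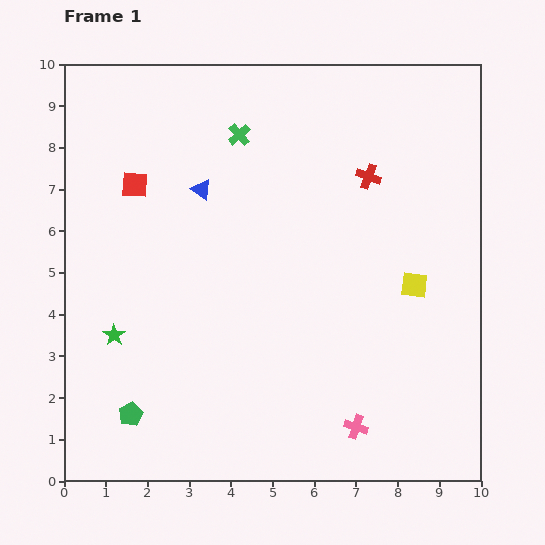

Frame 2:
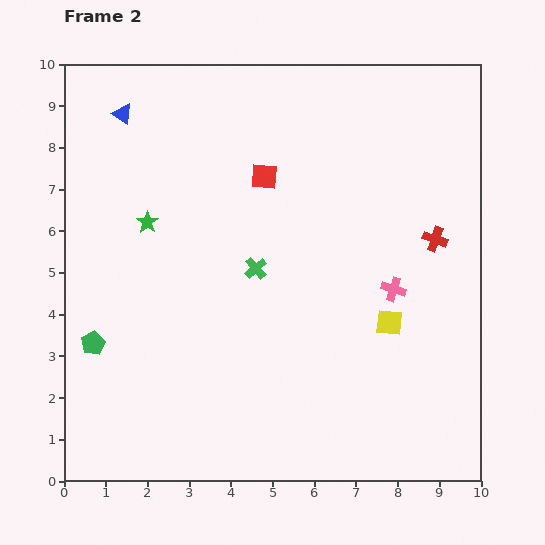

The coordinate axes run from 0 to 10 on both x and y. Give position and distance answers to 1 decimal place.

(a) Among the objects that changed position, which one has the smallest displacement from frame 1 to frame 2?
the yellow square

(moved 1.1)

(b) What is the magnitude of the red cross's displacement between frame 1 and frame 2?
2.2

The red cross moved from (7.3, 7.3) to (8.9, 5.8), a distance of √(1.6² + 1.5²) ≈ 2.2.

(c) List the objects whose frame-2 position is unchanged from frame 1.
none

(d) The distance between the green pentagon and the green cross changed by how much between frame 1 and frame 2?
-2.9

Distance in frame 1: 7.2. Distance in frame 2: 4.3.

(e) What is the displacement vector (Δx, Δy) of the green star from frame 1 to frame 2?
(0.8, 2.7)

The green star was at (1.2, 3.5) in frame 1 and (2.0, 6.2) in frame 2.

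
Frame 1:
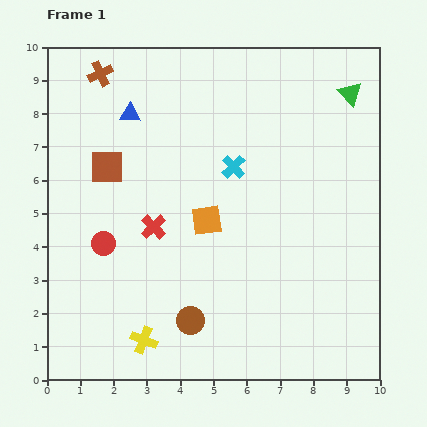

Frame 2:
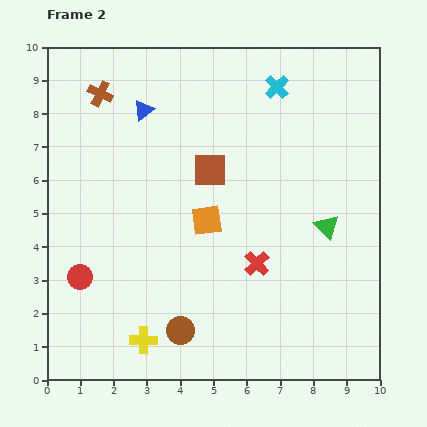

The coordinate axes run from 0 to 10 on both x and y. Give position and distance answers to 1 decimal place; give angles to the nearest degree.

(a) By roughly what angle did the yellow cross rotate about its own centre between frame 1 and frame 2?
20° counter-clockwise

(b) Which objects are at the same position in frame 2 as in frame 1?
the orange square, the yellow cross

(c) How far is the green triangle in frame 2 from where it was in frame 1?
4.1

The green triangle moved from (9.1, 8.6) to (8.4, 4.6), a distance of √(0.7² + 4.0²) ≈ 4.1.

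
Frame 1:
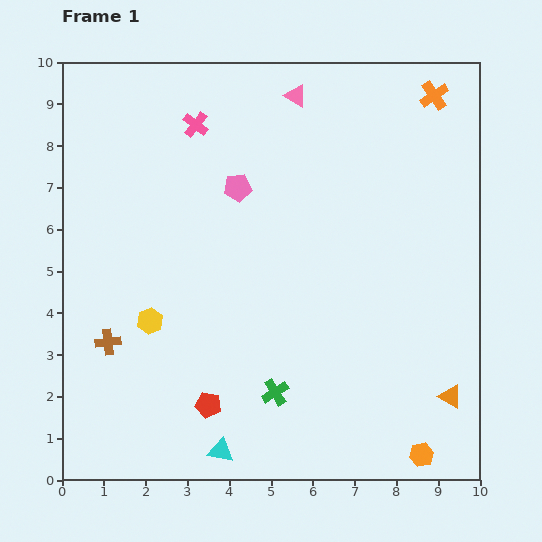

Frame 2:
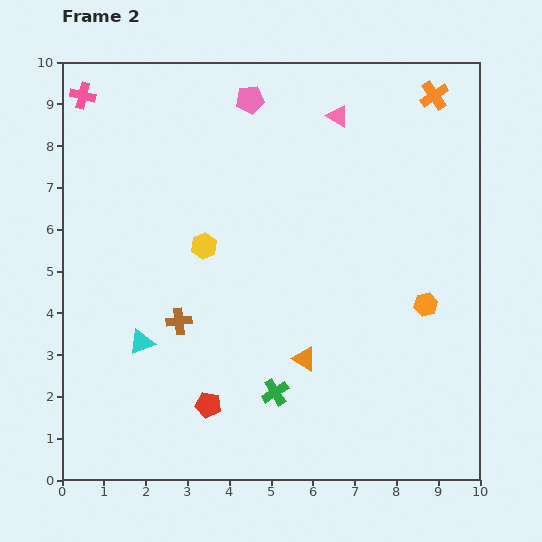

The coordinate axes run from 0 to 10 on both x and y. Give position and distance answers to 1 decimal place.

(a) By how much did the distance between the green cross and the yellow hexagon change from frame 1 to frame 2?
+0.5

Distance in frame 1: 3.4. Distance in frame 2: 3.9.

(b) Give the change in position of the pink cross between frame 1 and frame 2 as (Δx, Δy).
(-2.7, 0.7)

The pink cross was at (3.2, 8.5) in frame 1 and (0.5, 9.2) in frame 2.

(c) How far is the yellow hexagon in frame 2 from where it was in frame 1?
2.2

The yellow hexagon moved from (2.1, 3.8) to (3.4, 5.6), a distance of √(1.3² + 1.8²) ≈ 2.2.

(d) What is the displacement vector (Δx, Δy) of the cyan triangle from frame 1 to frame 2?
(-1.9, 2.6)

The cyan triangle was at (3.8, 0.7) in frame 1 and (1.9, 3.3) in frame 2.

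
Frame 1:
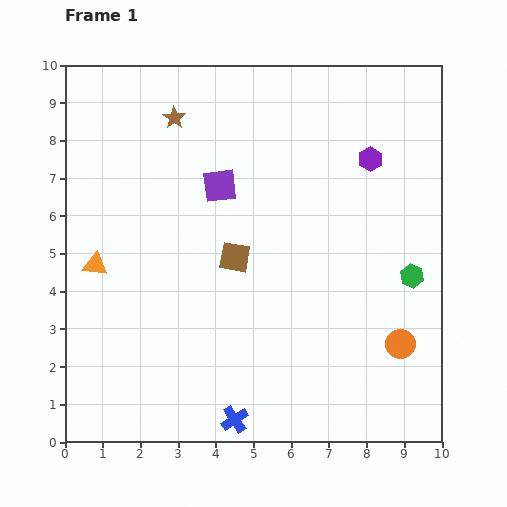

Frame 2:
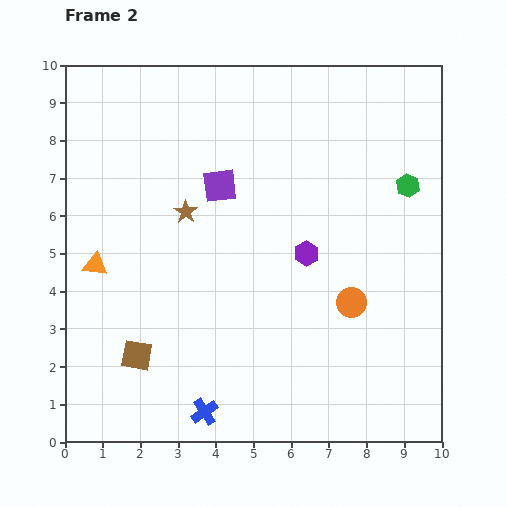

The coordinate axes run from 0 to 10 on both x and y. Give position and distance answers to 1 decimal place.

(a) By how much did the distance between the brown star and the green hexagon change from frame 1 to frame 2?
-1.7

Distance in frame 1: 7.6. Distance in frame 2: 5.9.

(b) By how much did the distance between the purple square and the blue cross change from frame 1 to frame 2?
-0.2

Distance in frame 1: 6.2. Distance in frame 2: 6.0.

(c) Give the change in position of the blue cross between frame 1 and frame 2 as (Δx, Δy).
(-0.8, 0.2)

The blue cross was at (4.5, 0.6) in frame 1 and (3.7, 0.8) in frame 2.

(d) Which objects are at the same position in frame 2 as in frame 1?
the orange triangle, the purple square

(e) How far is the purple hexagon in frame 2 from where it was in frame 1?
3.0

The purple hexagon moved from (8.1, 7.5) to (6.4, 5.0), a distance of √(1.7² + 2.5²) ≈ 3.0.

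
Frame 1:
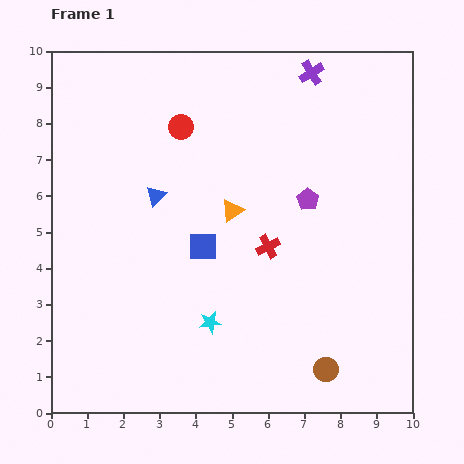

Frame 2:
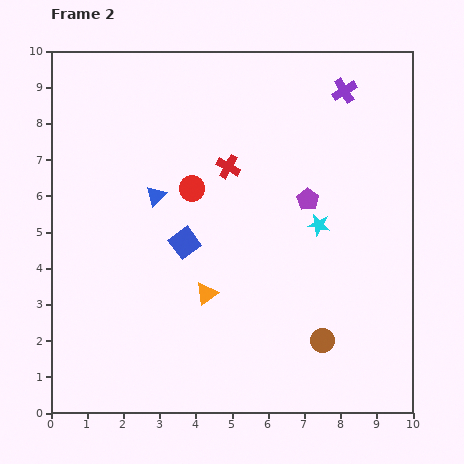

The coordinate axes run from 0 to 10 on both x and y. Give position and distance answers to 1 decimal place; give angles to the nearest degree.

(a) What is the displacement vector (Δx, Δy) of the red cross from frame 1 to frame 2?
(-1.1, 2.2)

The red cross was at (6.0, 4.6) in frame 1 and (4.9, 6.8) in frame 2.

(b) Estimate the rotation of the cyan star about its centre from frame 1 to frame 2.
21° clockwise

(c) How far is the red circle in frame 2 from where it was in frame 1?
1.7

The red circle moved from (3.6, 7.9) to (3.9, 6.2), a distance of √(0.3² + 1.7²) ≈ 1.7.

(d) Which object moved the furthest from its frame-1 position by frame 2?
the cyan star

(moved 4.0; next 2.5)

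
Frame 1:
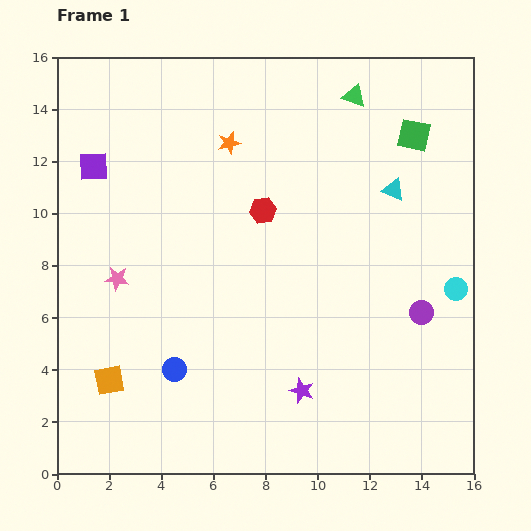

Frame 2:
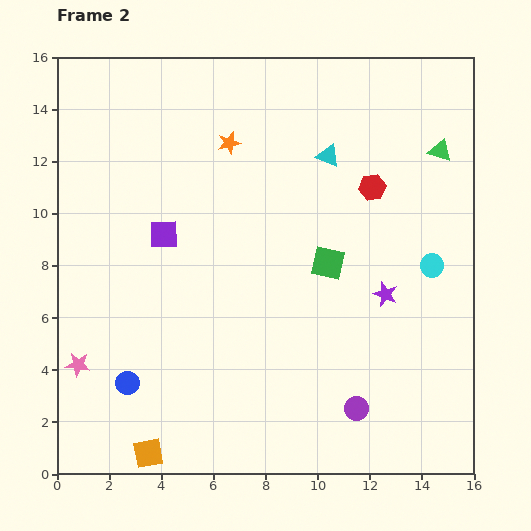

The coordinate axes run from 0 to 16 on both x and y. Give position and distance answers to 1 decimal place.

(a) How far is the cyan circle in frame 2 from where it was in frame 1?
1.3

The cyan circle moved from (15.3, 7.1) to (14.4, 8.0), a distance of √(0.9² + 0.9²) ≈ 1.3.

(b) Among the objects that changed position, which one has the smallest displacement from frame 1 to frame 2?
the cyan circle

(moved 1.3)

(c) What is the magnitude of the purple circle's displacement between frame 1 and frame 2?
4.5

The purple circle moved from (14.0, 6.2) to (11.5, 2.5), a distance of √(2.5² + 3.7²) ≈ 4.5.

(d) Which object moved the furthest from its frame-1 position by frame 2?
the green square

(moved 5.9; next 4.9)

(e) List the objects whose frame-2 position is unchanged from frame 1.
the orange star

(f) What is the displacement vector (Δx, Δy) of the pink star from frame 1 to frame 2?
(-1.5, -3.3)

The pink star was at (2.3, 7.5) in frame 1 and (0.8, 4.2) in frame 2.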